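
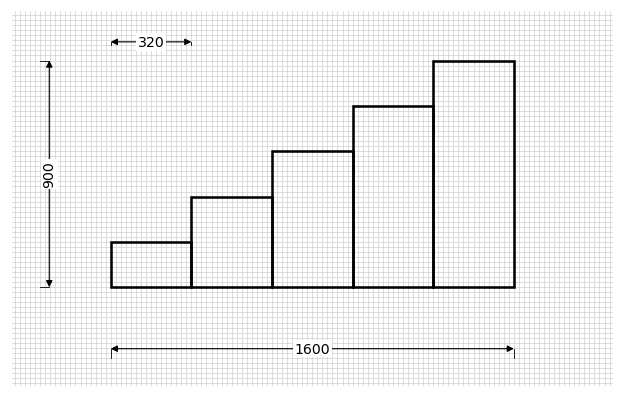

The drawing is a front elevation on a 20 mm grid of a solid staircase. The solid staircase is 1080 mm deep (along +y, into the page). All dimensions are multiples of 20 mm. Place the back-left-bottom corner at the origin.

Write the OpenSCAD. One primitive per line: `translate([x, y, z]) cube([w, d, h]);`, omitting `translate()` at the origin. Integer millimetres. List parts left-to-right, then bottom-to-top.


cube([320, 1080, 180]);
translate([320, 0, 0]) cube([320, 1080, 360]);
translate([640, 0, 0]) cube([320, 1080, 540]);
translate([960, 0, 0]) cube([320, 1080, 720]);
translate([1280, 0, 0]) cube([320, 1080, 900]);


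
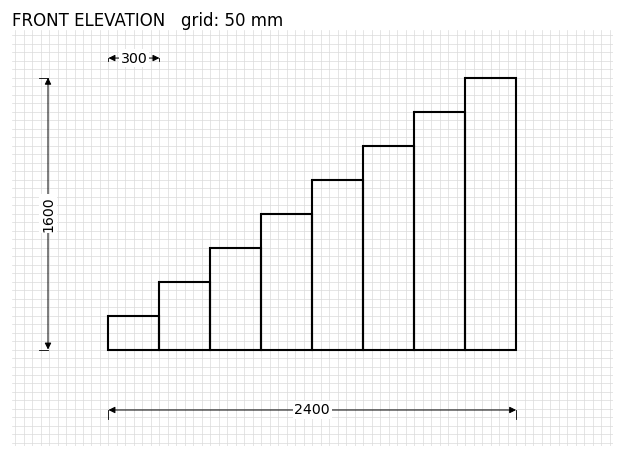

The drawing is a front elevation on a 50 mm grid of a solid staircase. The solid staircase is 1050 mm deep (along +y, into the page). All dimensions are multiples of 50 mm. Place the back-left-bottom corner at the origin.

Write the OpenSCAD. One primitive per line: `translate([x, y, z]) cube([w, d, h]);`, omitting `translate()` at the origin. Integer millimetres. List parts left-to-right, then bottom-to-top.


cube([300, 1050, 200]);
translate([300, 0, 0]) cube([300, 1050, 400]);
translate([600, 0, 0]) cube([300, 1050, 600]);
translate([900, 0, 0]) cube([300, 1050, 800]);
translate([1200, 0, 0]) cube([300, 1050, 1000]);
translate([1500, 0, 0]) cube([300, 1050, 1200]);
translate([1800, 0, 0]) cube([300, 1050, 1400]);
translate([2100, 0, 0]) cube([300, 1050, 1600]);


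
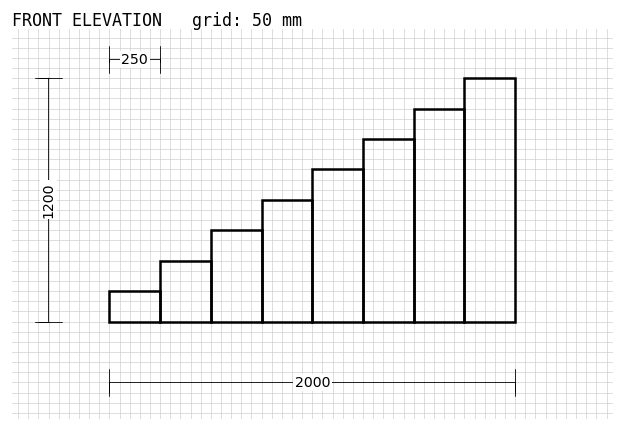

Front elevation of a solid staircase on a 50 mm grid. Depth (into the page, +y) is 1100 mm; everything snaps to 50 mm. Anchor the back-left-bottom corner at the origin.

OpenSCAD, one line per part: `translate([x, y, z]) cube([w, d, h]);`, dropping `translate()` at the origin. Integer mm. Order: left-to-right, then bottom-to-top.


cube([250, 1100, 150]);
translate([250, 0, 0]) cube([250, 1100, 300]);
translate([500, 0, 0]) cube([250, 1100, 450]);
translate([750, 0, 0]) cube([250, 1100, 600]);
translate([1000, 0, 0]) cube([250, 1100, 750]);
translate([1250, 0, 0]) cube([250, 1100, 900]);
translate([1500, 0, 0]) cube([250, 1100, 1050]);
translate([1750, 0, 0]) cube([250, 1100, 1200]);


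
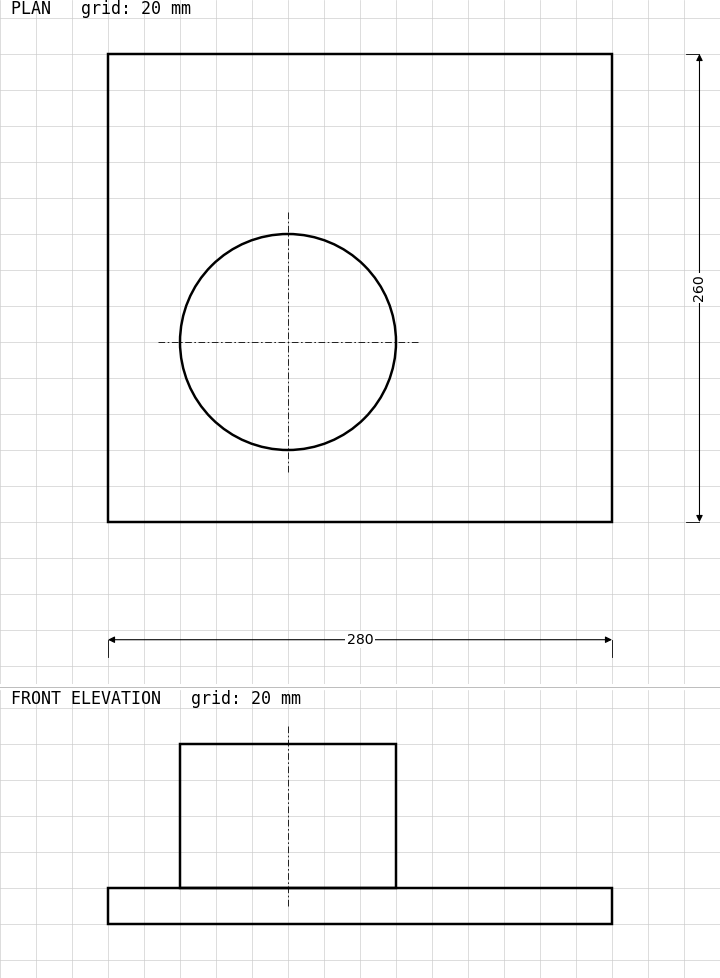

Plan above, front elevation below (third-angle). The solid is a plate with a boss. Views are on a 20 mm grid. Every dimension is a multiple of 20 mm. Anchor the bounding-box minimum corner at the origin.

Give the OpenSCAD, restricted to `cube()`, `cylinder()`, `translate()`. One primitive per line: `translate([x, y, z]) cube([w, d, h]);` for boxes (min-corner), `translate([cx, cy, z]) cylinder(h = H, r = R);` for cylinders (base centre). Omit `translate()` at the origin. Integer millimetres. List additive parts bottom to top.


cube([280, 260, 20]);
translate([100, 100, 20]) cylinder(h = 80, r = 60);


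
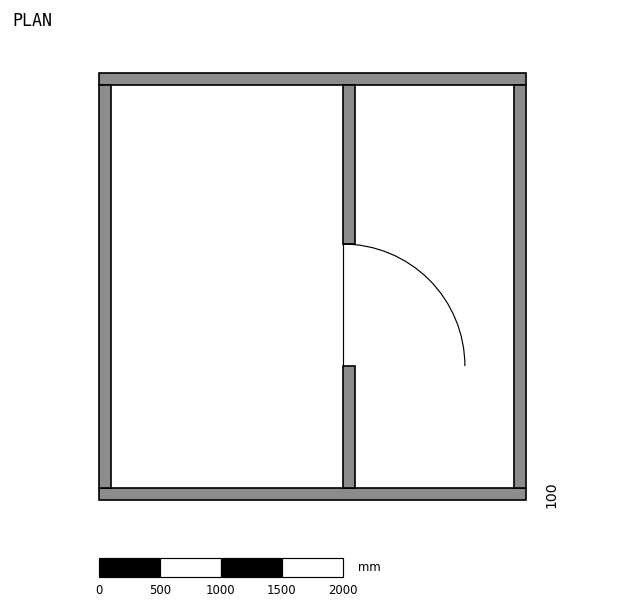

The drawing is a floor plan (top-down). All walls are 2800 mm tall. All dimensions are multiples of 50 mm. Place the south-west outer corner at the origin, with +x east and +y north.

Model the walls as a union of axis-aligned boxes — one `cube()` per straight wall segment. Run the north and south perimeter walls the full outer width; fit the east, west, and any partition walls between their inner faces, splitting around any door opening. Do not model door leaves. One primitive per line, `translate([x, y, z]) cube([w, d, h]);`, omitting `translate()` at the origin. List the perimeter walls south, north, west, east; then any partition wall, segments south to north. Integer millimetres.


cube([3500, 100, 2800]);
translate([0, 3400, 0]) cube([3500, 100, 2800]);
translate([0, 100, 0]) cube([100, 3300, 2800]);
translate([3400, 100, 0]) cube([100, 3300, 2800]);
translate([2000, 100, 0]) cube([100, 1000, 2800]);
translate([2000, 2100, 0]) cube([100, 1300, 2800]);


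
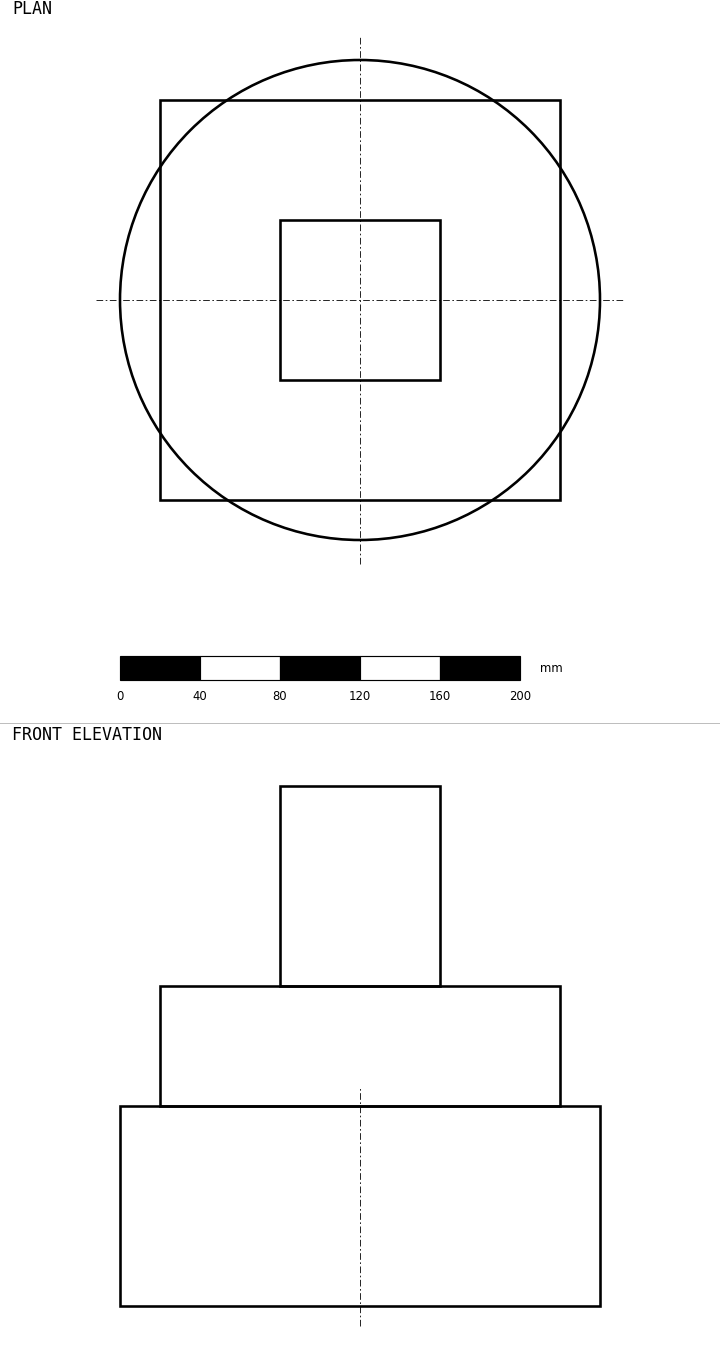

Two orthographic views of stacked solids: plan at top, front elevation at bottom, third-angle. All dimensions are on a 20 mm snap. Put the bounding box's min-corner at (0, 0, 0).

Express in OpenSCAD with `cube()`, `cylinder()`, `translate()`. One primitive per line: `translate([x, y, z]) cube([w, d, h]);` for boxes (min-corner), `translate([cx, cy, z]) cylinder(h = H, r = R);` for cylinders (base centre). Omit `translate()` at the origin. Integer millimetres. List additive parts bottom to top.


translate([120, 120, 0]) cylinder(h = 100, r = 120);
translate([20, 20, 100]) cube([200, 200, 60]);
translate([80, 80, 160]) cube([80, 80, 100]);


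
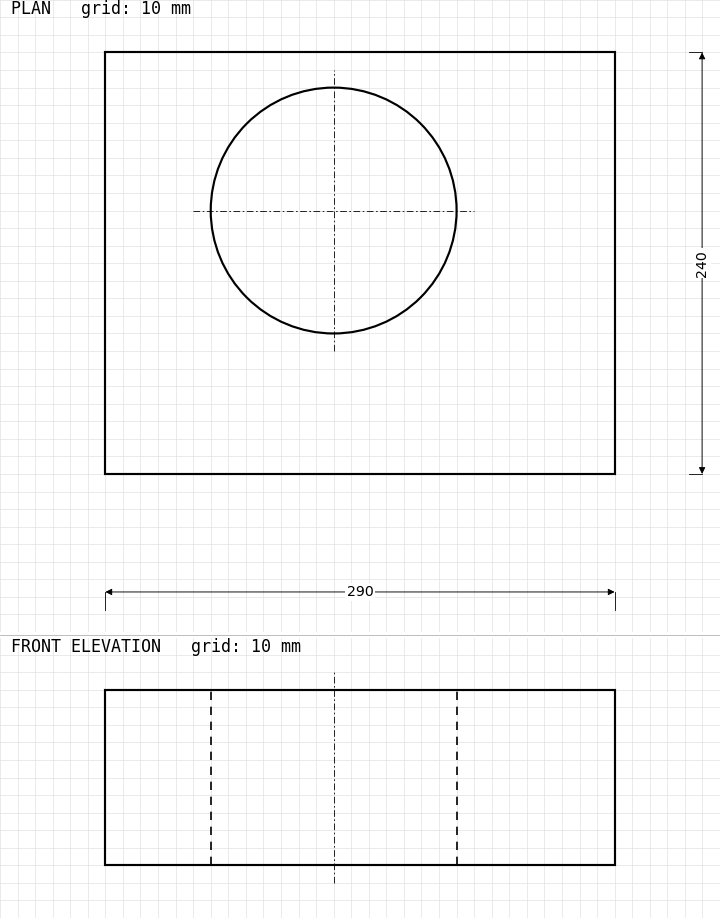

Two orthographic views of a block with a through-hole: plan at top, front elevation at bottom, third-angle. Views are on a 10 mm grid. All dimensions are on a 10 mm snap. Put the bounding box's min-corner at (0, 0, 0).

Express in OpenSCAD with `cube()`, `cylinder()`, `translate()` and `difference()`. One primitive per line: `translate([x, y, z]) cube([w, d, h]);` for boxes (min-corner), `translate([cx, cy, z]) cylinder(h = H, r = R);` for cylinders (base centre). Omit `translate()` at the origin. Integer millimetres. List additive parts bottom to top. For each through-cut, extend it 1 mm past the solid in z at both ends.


difference() {
  cube([290, 240, 100]);
  translate([130, 150, -1]) cylinder(h = 102, r = 70);
}


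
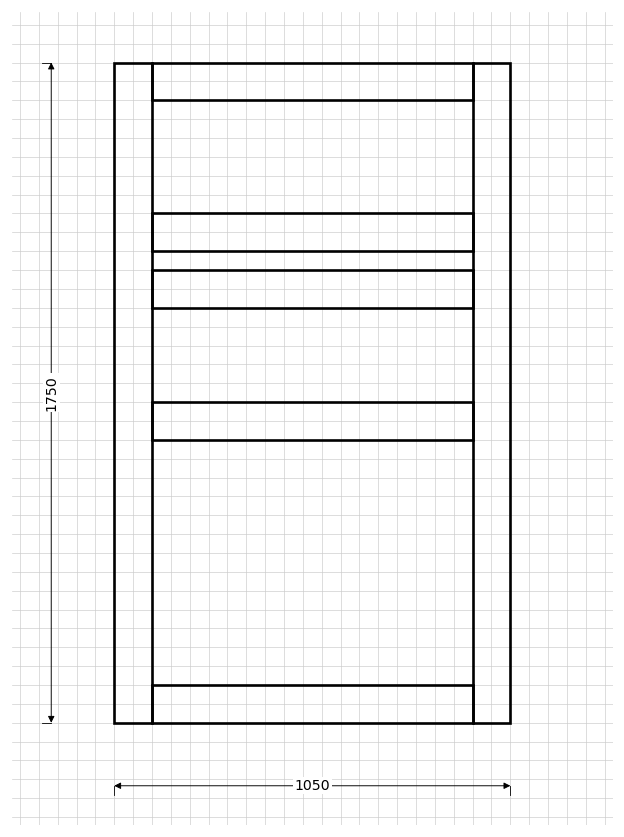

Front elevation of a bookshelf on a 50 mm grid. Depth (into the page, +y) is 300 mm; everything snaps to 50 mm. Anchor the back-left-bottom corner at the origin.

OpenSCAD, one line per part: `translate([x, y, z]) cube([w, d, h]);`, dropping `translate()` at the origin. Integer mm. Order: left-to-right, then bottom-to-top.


cube([100, 300, 1750]);
translate([100, 0, 0]) cube([850, 300, 100]);
translate([100, 0, 750]) cube([850, 300, 100]);
translate([100, 0, 1100]) cube([850, 300, 100]);
translate([100, 0, 1250]) cube([850, 300, 100]);
translate([100, 0, 1650]) cube([850, 300, 100]);
translate([950, 0, 0]) cube([100, 300, 1750]);


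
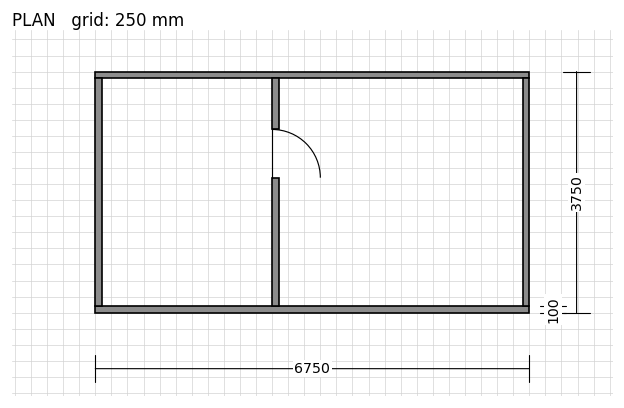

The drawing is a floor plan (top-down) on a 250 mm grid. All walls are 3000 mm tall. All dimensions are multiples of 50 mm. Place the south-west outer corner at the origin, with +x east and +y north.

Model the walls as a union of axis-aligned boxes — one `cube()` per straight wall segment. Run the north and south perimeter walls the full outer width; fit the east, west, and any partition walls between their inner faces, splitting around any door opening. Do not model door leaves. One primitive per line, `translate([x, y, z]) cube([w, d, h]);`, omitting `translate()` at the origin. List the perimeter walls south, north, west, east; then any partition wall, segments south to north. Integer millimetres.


cube([6750, 100, 3000]);
translate([0, 3650, 0]) cube([6750, 100, 3000]);
translate([0, 100, 0]) cube([100, 3550, 3000]);
translate([6650, 100, 0]) cube([100, 3550, 3000]);
translate([2750, 100, 0]) cube([100, 2000, 3000]);
translate([2750, 2850, 0]) cube([100, 800, 3000]);


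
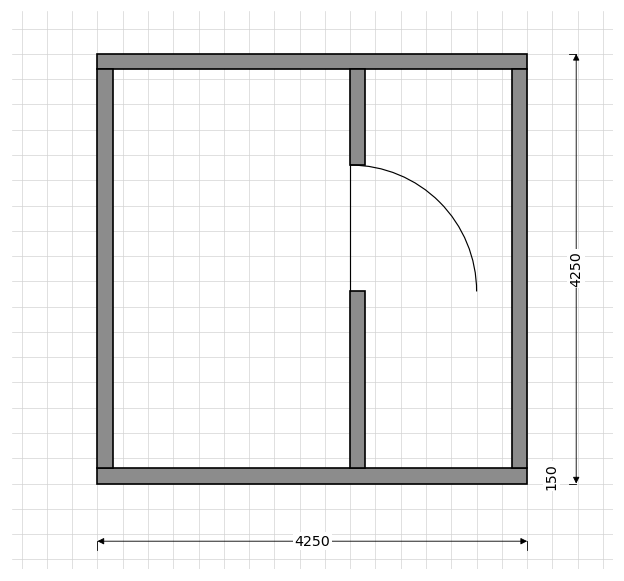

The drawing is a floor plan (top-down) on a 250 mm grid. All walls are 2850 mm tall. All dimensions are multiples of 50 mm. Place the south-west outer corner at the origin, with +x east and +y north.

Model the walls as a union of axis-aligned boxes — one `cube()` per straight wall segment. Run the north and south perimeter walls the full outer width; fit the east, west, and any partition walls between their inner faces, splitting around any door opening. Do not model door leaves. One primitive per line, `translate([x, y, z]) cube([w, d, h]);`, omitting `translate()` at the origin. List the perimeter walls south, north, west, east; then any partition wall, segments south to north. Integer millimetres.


cube([4250, 150, 2850]);
translate([0, 4100, 0]) cube([4250, 150, 2850]);
translate([0, 150, 0]) cube([150, 3950, 2850]);
translate([4100, 150, 0]) cube([150, 3950, 2850]);
translate([2500, 150, 0]) cube([150, 1750, 2850]);
translate([2500, 3150, 0]) cube([150, 950, 2850]);


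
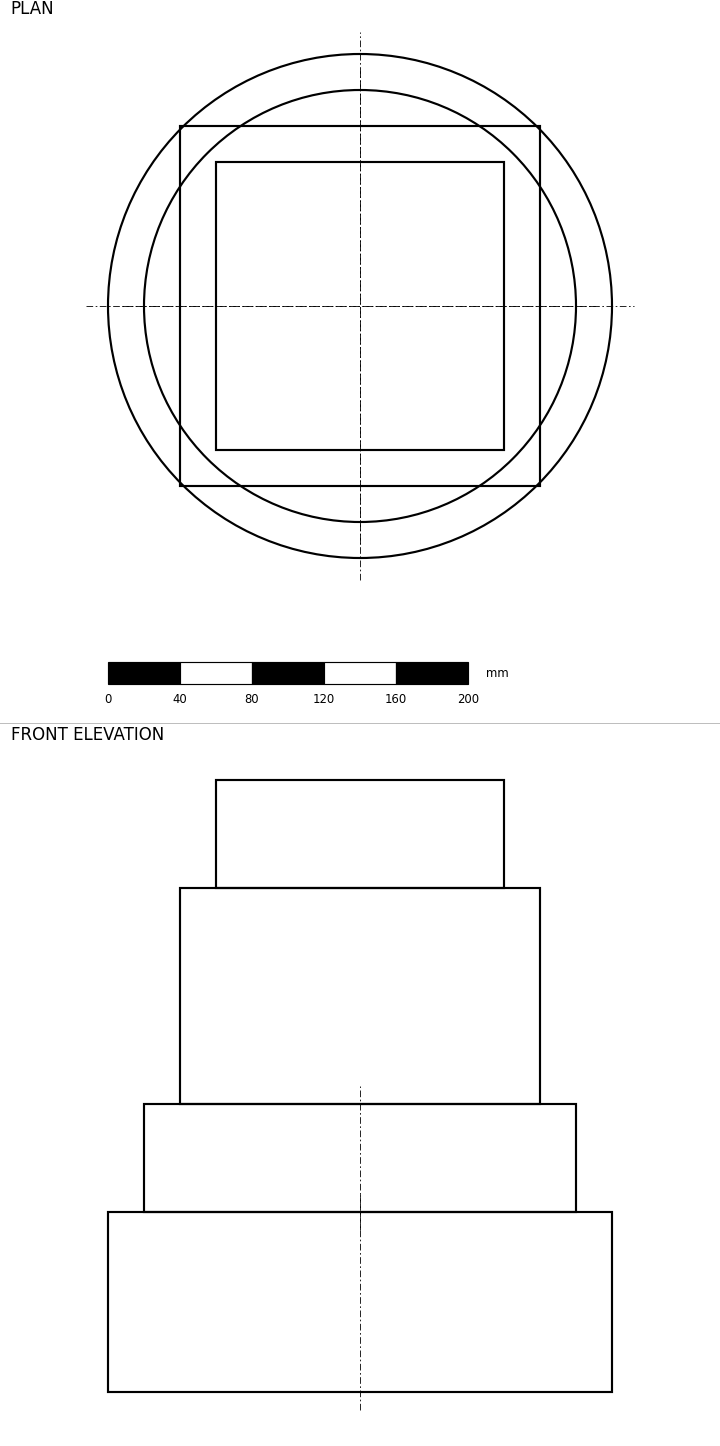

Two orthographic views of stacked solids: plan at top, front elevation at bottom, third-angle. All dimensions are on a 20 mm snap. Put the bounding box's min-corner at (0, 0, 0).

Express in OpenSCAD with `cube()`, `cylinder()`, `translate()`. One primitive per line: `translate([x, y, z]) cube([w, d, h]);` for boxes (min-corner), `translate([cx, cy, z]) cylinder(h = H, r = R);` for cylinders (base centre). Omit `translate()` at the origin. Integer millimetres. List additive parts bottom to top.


translate([140, 140, 0]) cylinder(h = 100, r = 140);
translate([140, 140, 100]) cylinder(h = 60, r = 120);
translate([40, 40, 160]) cube([200, 200, 120]);
translate([60, 60, 280]) cube([160, 160, 60]);


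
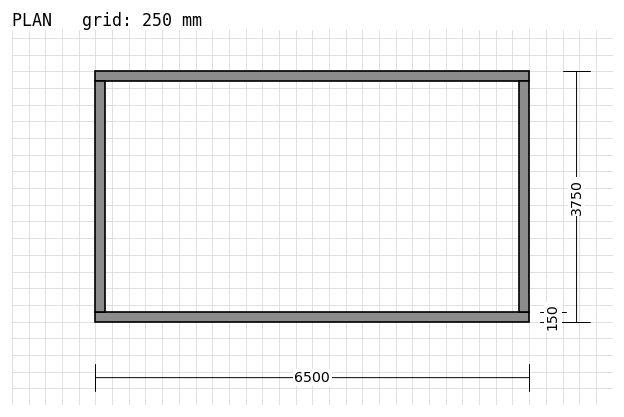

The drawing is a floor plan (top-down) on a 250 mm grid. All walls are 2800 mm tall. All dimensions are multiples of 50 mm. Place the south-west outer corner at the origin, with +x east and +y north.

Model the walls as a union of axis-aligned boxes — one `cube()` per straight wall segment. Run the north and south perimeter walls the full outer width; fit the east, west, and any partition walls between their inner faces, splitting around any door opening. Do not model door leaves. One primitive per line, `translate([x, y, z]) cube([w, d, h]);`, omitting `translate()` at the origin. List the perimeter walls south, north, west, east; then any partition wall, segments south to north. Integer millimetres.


cube([6500, 150, 2800]);
translate([0, 3600, 0]) cube([6500, 150, 2800]);
translate([0, 150, 0]) cube([150, 3450, 2800]);
translate([6350, 150, 0]) cube([150, 3450, 2800]);


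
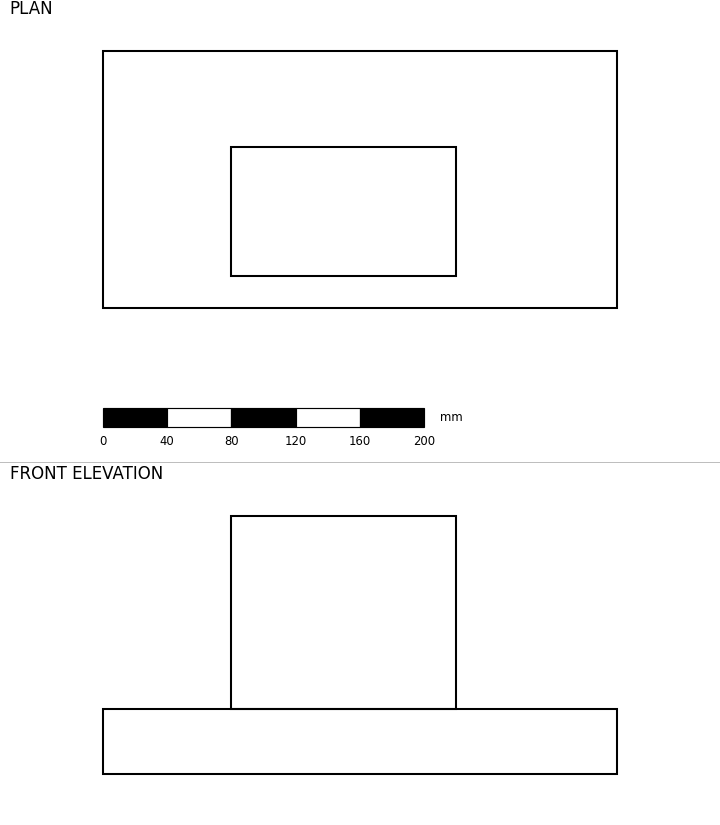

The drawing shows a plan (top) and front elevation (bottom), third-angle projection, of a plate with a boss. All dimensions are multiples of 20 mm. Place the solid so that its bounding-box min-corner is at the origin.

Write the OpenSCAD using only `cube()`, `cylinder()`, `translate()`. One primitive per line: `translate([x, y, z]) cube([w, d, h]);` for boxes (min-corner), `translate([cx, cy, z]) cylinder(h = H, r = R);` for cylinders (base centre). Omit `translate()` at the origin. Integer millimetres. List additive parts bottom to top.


cube([320, 160, 40]);
translate([80, 20, 40]) cube([140, 80, 120]);


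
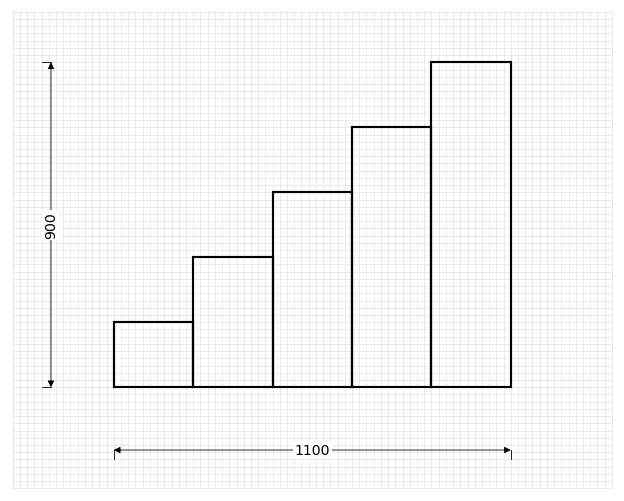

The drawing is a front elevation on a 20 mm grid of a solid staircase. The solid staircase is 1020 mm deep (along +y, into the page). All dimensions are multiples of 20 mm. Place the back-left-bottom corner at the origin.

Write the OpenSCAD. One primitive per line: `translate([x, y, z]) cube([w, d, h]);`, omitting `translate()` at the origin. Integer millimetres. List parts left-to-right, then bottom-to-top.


cube([220, 1020, 180]);
translate([220, 0, 0]) cube([220, 1020, 360]);
translate([440, 0, 0]) cube([220, 1020, 540]);
translate([660, 0, 0]) cube([220, 1020, 720]);
translate([880, 0, 0]) cube([220, 1020, 900]);


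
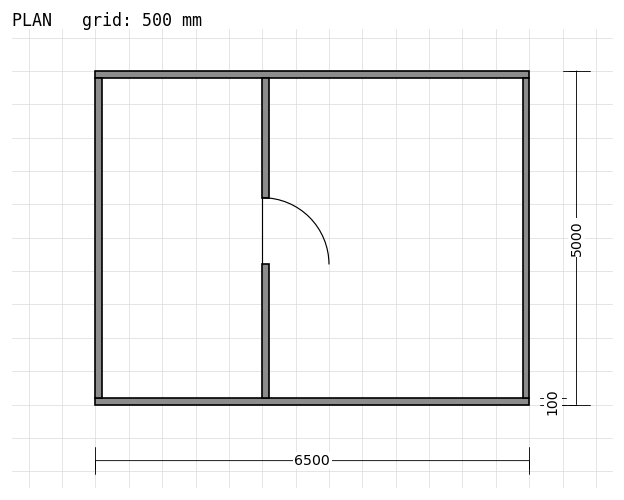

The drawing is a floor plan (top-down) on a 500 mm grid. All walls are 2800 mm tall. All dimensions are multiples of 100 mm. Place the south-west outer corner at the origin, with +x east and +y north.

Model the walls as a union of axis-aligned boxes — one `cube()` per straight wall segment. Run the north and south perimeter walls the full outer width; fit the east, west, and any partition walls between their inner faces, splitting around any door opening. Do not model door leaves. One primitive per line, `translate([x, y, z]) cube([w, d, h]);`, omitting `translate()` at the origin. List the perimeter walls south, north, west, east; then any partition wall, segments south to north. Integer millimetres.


cube([6500, 100, 2800]);
translate([0, 4900, 0]) cube([6500, 100, 2800]);
translate([0, 100, 0]) cube([100, 4800, 2800]);
translate([6400, 100, 0]) cube([100, 4800, 2800]);
translate([2500, 100, 0]) cube([100, 2000, 2800]);
translate([2500, 3100, 0]) cube([100, 1800, 2800]);


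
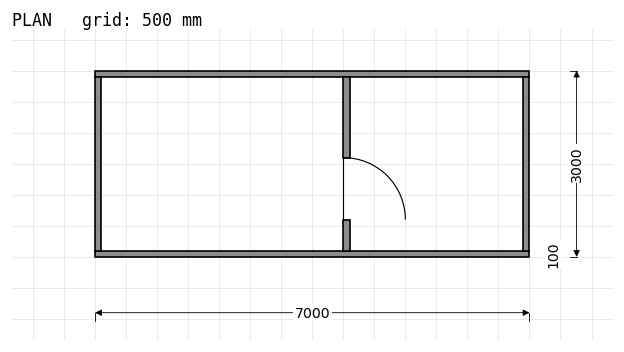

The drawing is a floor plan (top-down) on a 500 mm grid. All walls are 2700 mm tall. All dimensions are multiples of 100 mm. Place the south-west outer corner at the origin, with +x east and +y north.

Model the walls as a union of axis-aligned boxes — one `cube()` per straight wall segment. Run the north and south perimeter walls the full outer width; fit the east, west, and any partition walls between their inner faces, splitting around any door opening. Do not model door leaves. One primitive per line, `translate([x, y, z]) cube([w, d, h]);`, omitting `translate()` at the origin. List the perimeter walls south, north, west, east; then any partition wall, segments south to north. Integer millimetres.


cube([7000, 100, 2700]);
translate([0, 2900, 0]) cube([7000, 100, 2700]);
translate([0, 100, 0]) cube([100, 2800, 2700]);
translate([6900, 100, 0]) cube([100, 2800, 2700]);
translate([4000, 100, 0]) cube([100, 500, 2700]);
translate([4000, 1600, 0]) cube([100, 1300, 2700]);


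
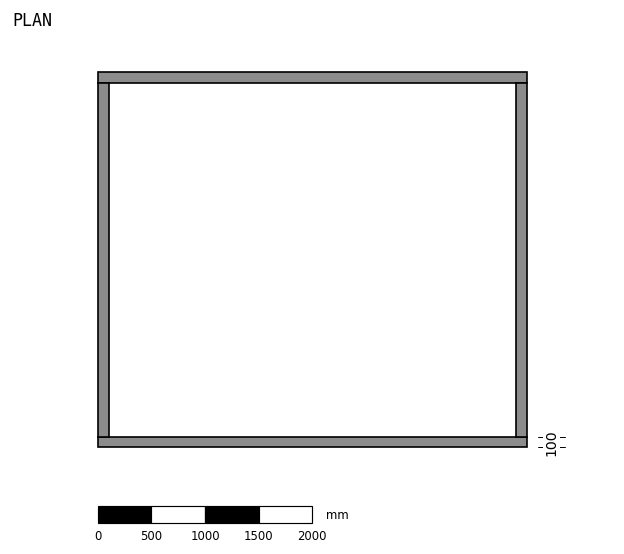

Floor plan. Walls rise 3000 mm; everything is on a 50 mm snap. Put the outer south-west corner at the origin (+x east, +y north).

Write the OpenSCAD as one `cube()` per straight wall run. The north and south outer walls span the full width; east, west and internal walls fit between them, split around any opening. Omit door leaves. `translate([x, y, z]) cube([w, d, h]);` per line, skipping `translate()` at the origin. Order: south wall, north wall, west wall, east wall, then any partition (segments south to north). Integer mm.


cube([4000, 100, 3000]);
translate([0, 3400, 0]) cube([4000, 100, 3000]);
translate([0, 100, 0]) cube([100, 3300, 3000]);
translate([3900, 100, 0]) cube([100, 3300, 3000]);


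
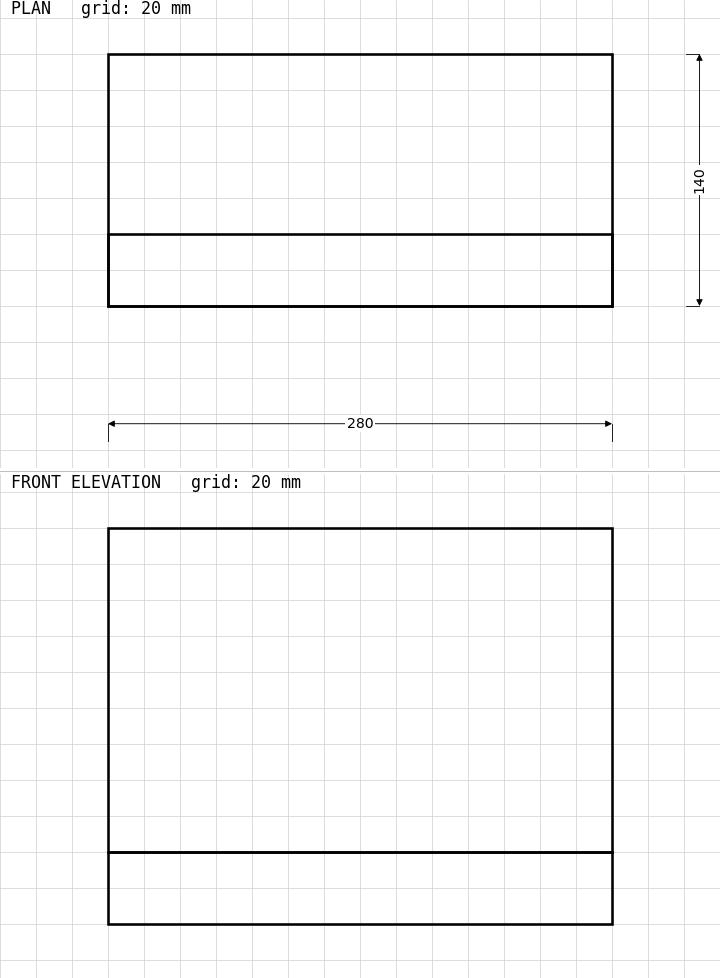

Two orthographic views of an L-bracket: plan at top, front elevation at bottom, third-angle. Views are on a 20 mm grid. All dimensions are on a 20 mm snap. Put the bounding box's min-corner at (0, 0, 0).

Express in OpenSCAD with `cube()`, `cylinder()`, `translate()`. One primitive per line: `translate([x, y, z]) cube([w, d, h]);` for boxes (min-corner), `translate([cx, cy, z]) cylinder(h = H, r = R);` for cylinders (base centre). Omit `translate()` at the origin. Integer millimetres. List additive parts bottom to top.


cube([280, 140, 40]);
translate([0, 0, 40]) cube([280, 40, 180]);


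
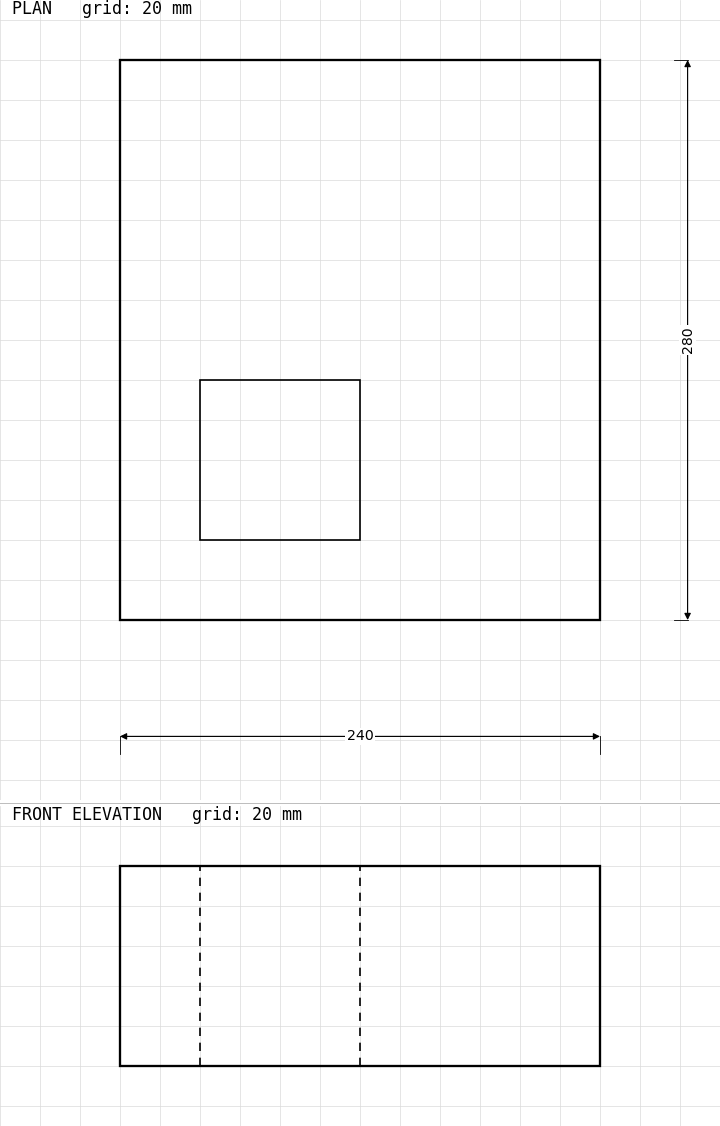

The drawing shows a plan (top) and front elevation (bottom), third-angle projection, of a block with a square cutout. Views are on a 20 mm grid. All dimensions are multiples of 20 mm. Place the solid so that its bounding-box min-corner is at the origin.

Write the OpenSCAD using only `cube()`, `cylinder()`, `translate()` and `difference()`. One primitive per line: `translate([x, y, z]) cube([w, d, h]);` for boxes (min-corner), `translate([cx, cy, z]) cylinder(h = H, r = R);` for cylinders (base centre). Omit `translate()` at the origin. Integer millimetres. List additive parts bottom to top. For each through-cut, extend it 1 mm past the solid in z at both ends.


difference() {
  cube([240, 280, 100]);
  translate([40, 40, -1]) cube([80, 80, 102]);
}


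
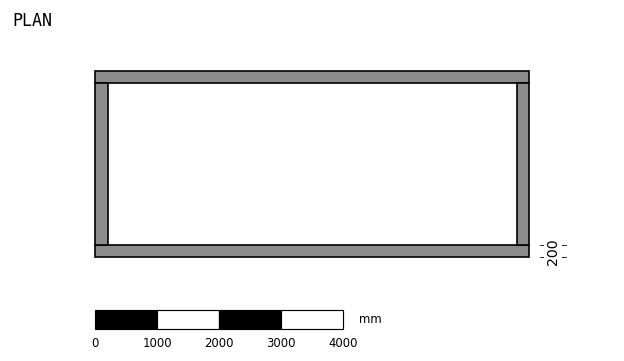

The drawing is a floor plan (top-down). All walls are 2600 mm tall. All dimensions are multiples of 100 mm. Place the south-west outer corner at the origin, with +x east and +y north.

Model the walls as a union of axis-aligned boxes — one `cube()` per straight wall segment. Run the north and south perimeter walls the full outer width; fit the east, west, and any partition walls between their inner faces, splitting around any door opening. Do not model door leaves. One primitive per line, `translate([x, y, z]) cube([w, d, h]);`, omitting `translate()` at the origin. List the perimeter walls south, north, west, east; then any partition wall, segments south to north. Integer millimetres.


cube([7000, 200, 2600]);
translate([0, 2800, 0]) cube([7000, 200, 2600]);
translate([0, 200, 0]) cube([200, 2600, 2600]);
translate([6800, 200, 0]) cube([200, 2600, 2600]);


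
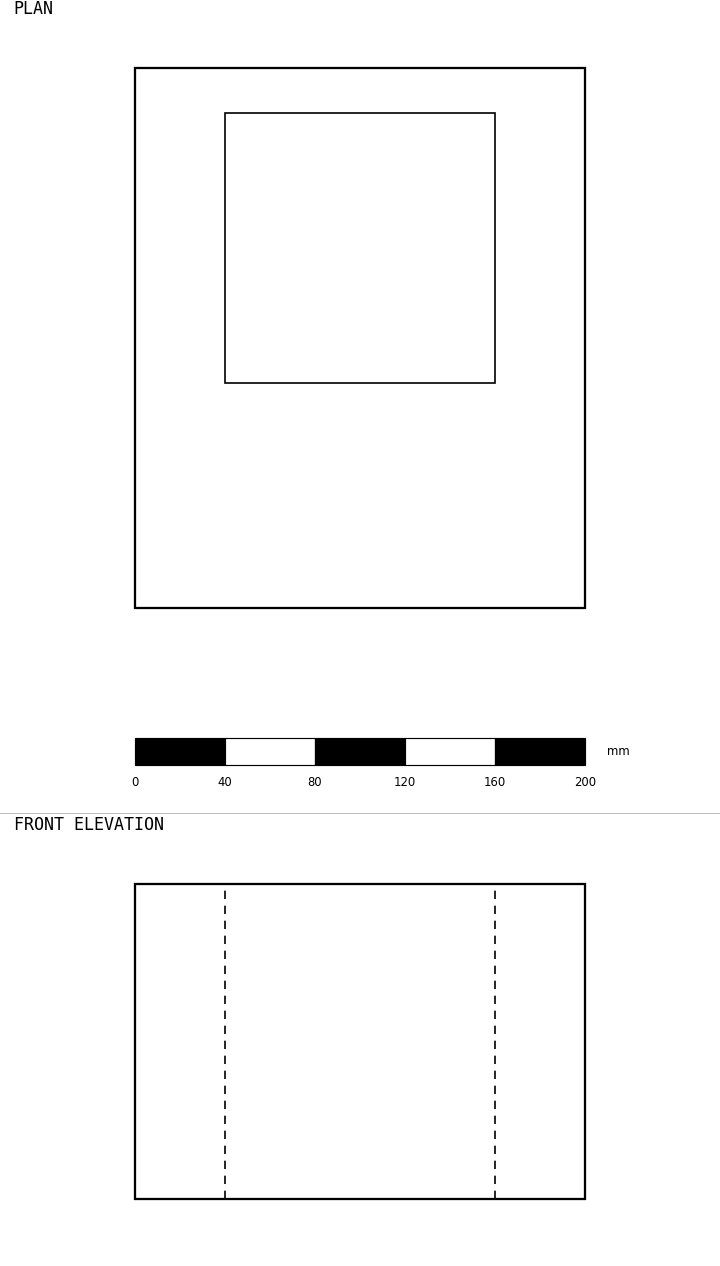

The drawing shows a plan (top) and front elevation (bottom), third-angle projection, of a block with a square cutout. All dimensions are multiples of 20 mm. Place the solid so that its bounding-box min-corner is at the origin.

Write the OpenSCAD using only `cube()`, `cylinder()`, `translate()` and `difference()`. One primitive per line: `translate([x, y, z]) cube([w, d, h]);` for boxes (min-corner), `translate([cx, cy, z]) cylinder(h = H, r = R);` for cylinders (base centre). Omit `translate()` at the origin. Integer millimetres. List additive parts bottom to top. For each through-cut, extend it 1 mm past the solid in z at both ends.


difference() {
  cube([200, 240, 140]);
  translate([40, 100, -1]) cube([120, 120, 142]);
}


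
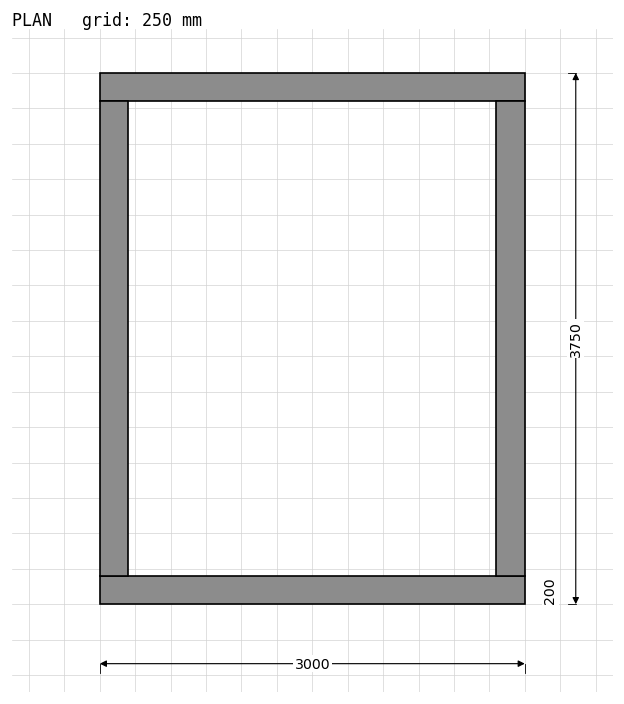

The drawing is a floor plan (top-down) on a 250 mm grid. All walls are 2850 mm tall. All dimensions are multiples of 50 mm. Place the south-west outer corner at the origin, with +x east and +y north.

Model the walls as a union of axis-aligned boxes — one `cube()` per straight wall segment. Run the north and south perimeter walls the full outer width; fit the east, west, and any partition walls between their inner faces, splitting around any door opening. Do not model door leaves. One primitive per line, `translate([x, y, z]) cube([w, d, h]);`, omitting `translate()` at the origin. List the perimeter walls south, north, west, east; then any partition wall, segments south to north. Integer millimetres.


cube([3000, 200, 2850]);
translate([0, 3550, 0]) cube([3000, 200, 2850]);
translate([0, 200, 0]) cube([200, 3350, 2850]);
translate([2800, 200, 0]) cube([200, 3350, 2850]);


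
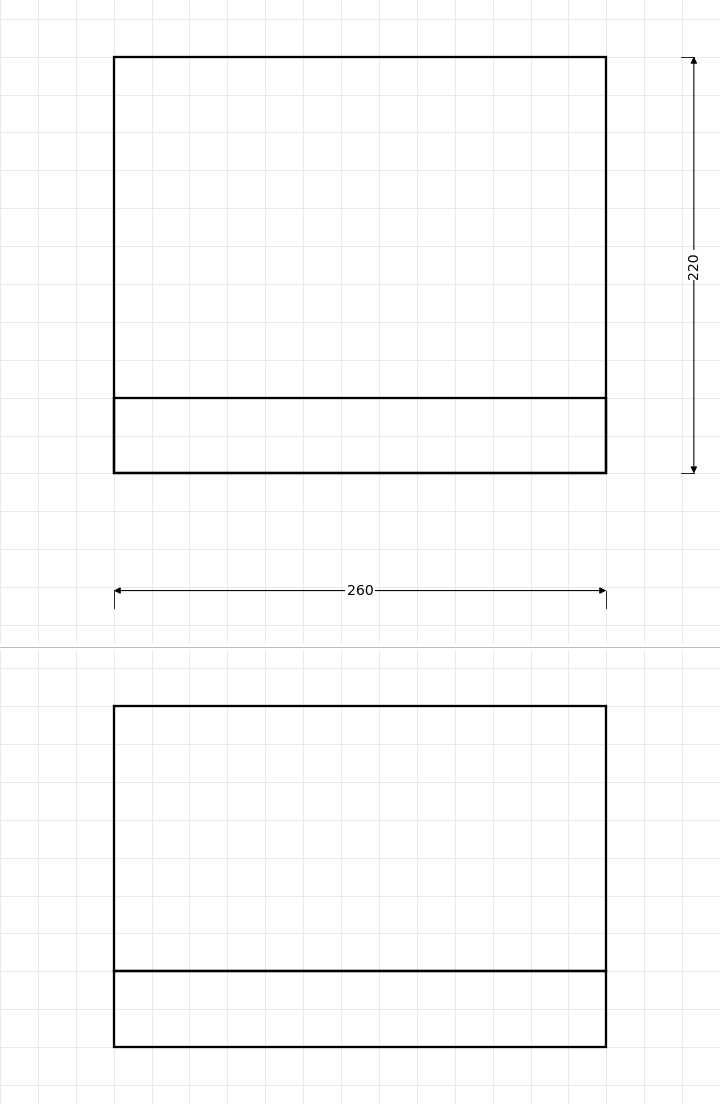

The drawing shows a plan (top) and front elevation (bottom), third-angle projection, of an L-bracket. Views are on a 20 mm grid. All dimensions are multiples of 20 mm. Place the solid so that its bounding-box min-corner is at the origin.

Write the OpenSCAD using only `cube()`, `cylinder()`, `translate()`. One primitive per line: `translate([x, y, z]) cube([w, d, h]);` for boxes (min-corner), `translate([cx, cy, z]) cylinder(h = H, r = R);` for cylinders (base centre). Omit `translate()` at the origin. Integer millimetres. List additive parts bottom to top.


cube([260, 220, 40]);
translate([0, 0, 40]) cube([260, 40, 140]);


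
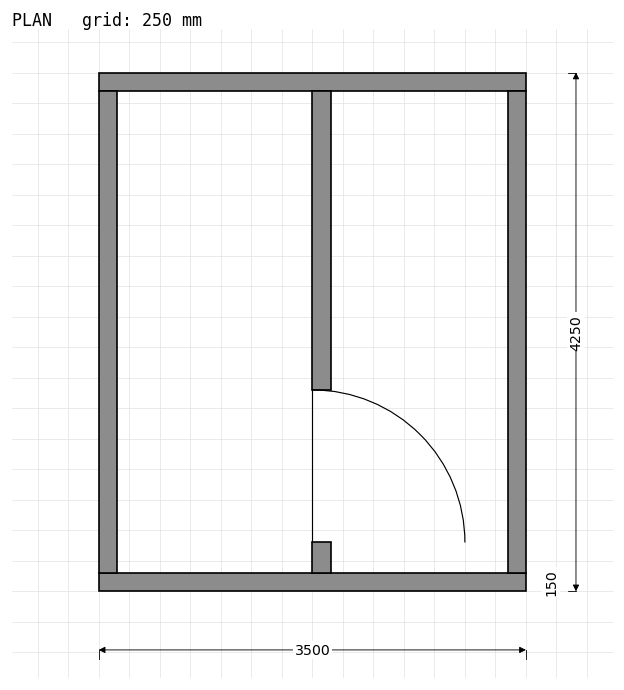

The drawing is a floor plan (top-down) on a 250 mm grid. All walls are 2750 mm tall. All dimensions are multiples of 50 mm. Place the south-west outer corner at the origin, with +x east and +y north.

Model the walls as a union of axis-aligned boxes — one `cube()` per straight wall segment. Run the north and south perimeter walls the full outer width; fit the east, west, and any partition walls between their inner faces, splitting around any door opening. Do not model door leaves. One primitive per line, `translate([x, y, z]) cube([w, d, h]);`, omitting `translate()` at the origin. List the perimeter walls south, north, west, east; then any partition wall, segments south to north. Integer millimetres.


cube([3500, 150, 2750]);
translate([0, 4100, 0]) cube([3500, 150, 2750]);
translate([0, 150, 0]) cube([150, 3950, 2750]);
translate([3350, 150, 0]) cube([150, 3950, 2750]);
translate([1750, 150, 0]) cube([150, 250, 2750]);
translate([1750, 1650, 0]) cube([150, 2450, 2750]);


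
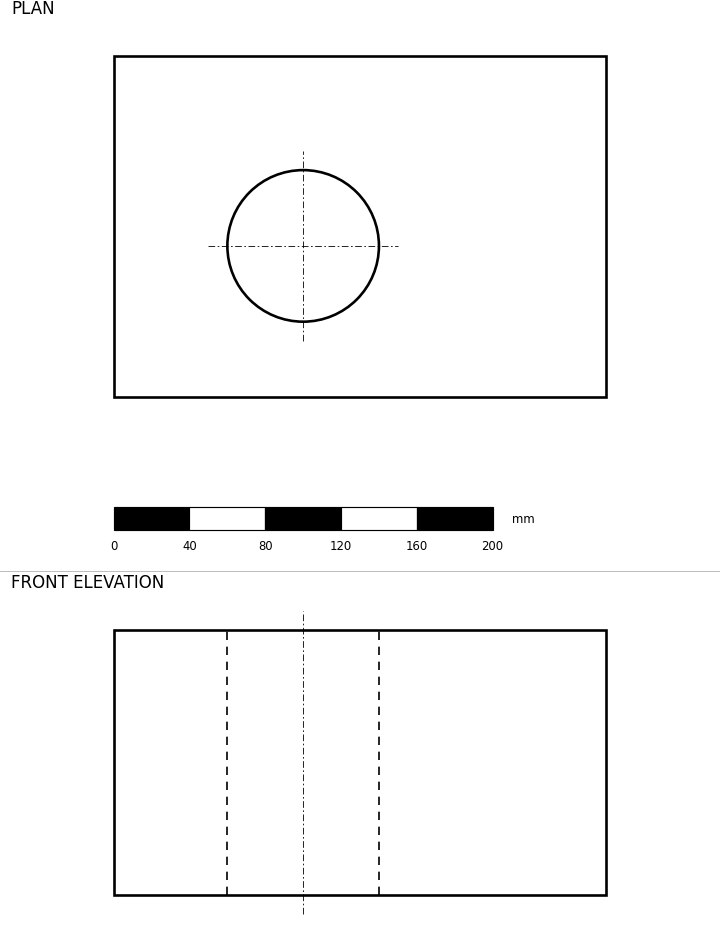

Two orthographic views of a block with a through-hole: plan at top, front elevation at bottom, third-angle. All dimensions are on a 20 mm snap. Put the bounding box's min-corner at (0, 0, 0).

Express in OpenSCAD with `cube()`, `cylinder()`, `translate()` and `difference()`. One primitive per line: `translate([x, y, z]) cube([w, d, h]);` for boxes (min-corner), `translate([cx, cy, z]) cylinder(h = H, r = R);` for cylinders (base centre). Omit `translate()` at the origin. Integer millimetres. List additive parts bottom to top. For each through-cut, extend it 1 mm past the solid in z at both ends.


difference() {
  cube([260, 180, 140]);
  translate([100, 80, -1]) cylinder(h = 142, r = 40);
}


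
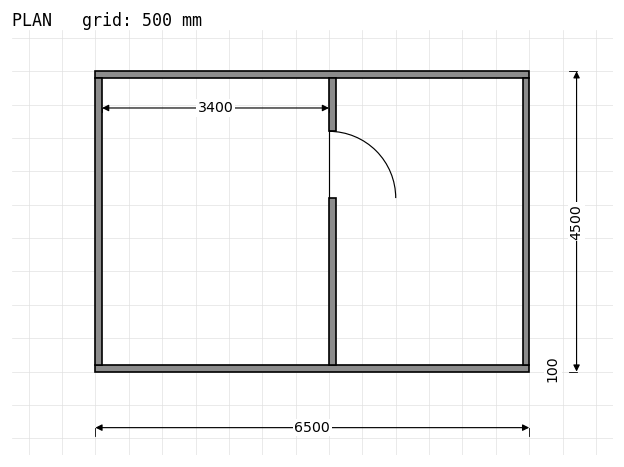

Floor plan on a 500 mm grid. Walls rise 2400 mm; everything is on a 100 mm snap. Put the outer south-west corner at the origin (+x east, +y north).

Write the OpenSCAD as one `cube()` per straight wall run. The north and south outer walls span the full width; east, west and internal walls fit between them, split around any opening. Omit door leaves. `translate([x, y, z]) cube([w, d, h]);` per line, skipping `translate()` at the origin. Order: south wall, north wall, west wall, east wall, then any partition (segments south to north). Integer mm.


cube([6500, 100, 2400]);
translate([0, 4400, 0]) cube([6500, 100, 2400]);
translate([0, 100, 0]) cube([100, 4300, 2400]);
translate([6400, 100, 0]) cube([100, 4300, 2400]);
translate([3500, 100, 0]) cube([100, 2500, 2400]);
translate([3500, 3600, 0]) cube([100, 800, 2400]);


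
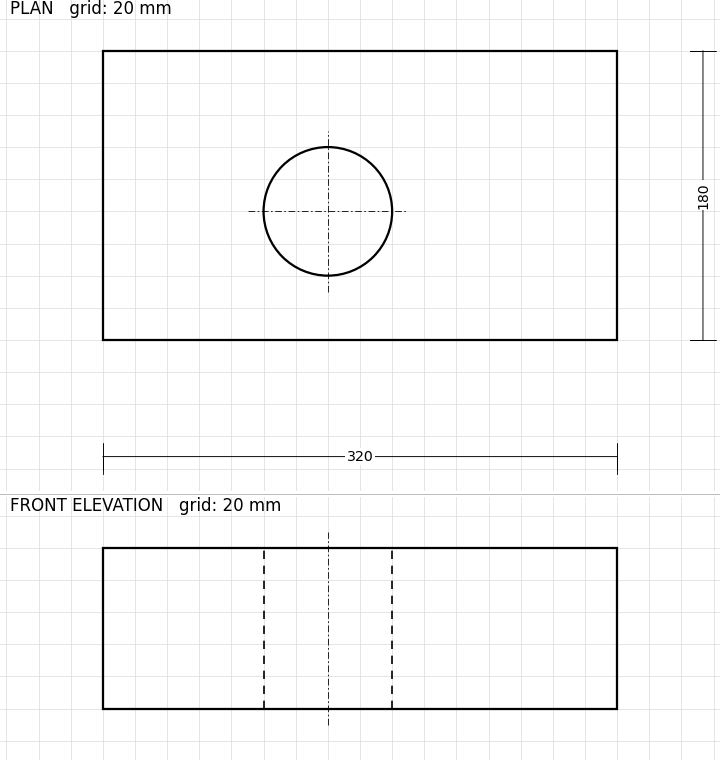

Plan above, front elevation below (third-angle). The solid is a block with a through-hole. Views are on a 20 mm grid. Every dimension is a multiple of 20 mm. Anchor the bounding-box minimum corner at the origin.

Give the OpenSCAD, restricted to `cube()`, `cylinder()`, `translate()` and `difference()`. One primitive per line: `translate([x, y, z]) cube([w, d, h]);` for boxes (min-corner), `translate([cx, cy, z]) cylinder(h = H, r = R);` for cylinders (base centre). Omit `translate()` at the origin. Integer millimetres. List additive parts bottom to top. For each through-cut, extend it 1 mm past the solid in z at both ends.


difference() {
  cube([320, 180, 100]);
  translate([140, 80, -1]) cylinder(h = 102, r = 40);
}


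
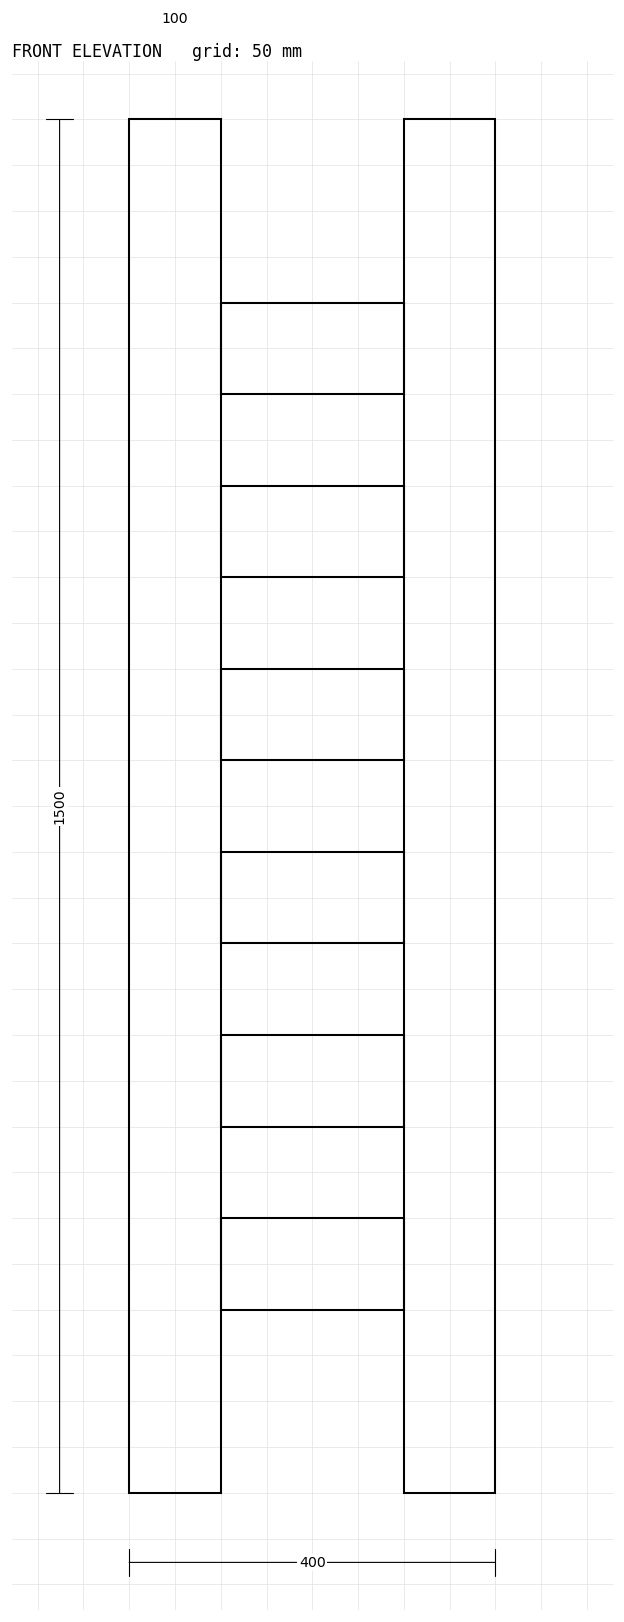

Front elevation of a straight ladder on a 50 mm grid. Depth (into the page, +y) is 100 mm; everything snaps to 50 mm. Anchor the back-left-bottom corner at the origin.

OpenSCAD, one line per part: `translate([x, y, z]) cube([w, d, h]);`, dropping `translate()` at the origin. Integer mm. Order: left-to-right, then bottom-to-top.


cube([100, 100, 1500]);
translate([100, 0, 200]) cube([200, 100, 100]);
translate([100, 0, 400]) cube([200, 100, 100]);
translate([100, 0, 600]) cube([200, 100, 100]);
translate([100, 0, 800]) cube([200, 100, 100]);
translate([100, 0, 1000]) cube([200, 100, 100]);
translate([100, 0, 1200]) cube([200, 100, 100]);
translate([300, 0, 0]) cube([100, 100, 1500]);


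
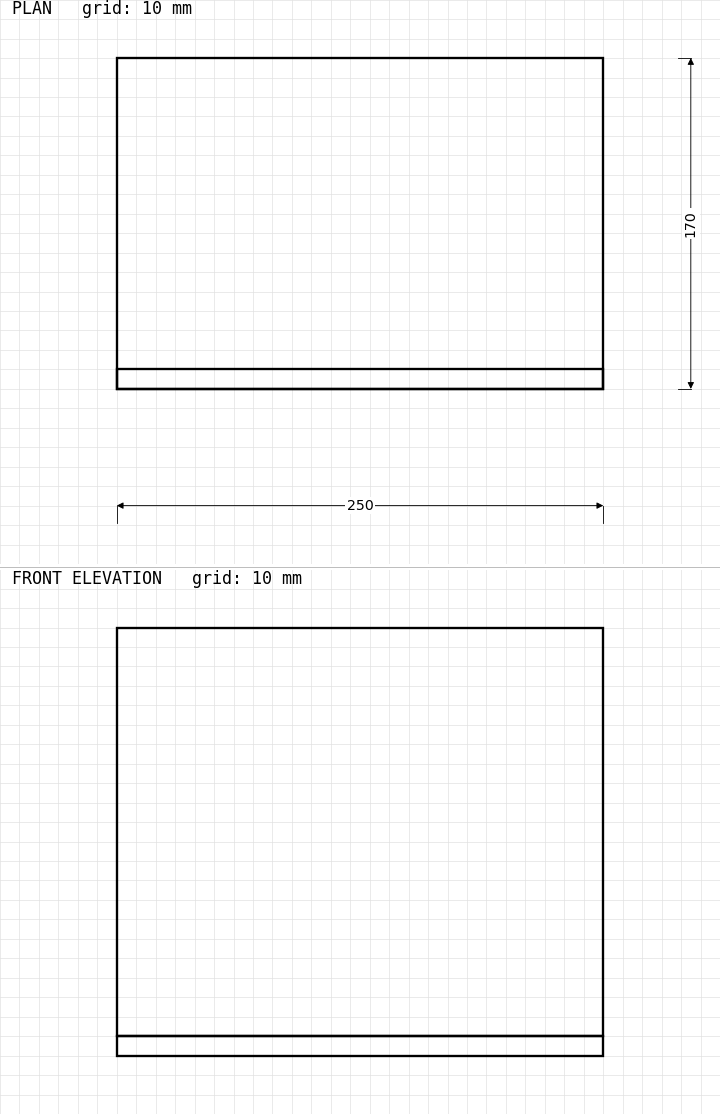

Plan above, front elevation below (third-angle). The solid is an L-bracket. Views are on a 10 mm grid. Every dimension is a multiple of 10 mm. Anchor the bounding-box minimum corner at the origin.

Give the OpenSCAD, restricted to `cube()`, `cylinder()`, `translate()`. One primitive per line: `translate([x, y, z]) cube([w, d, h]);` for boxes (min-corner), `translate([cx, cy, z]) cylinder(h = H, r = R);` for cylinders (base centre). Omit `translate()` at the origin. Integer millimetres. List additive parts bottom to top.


cube([250, 170, 10]);
translate([0, 0, 10]) cube([250, 10, 210]);


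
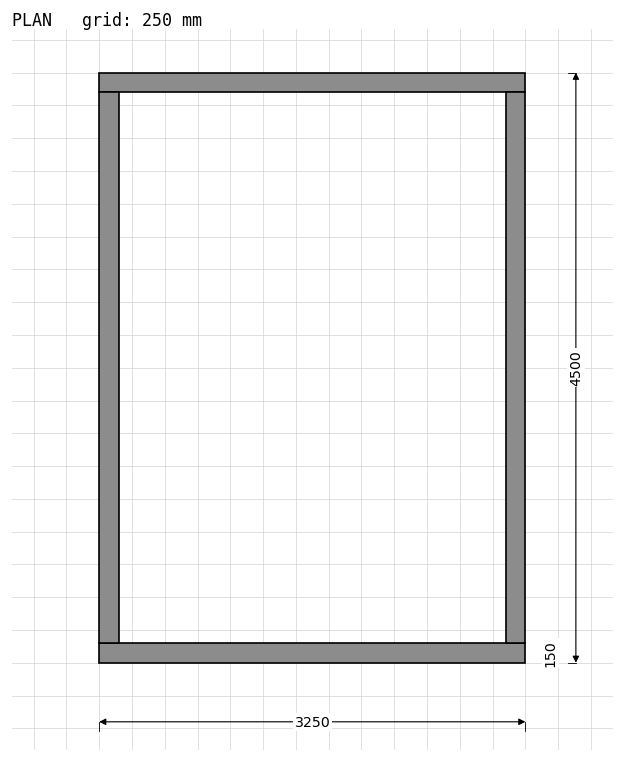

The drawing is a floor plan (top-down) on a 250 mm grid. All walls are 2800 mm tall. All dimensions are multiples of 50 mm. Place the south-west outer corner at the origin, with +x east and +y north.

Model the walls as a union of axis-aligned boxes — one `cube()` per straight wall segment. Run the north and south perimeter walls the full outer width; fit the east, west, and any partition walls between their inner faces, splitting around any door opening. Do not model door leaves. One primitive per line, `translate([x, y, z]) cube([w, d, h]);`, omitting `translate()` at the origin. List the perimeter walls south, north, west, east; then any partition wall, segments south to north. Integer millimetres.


cube([3250, 150, 2800]);
translate([0, 4350, 0]) cube([3250, 150, 2800]);
translate([0, 150, 0]) cube([150, 4200, 2800]);
translate([3100, 150, 0]) cube([150, 4200, 2800]);


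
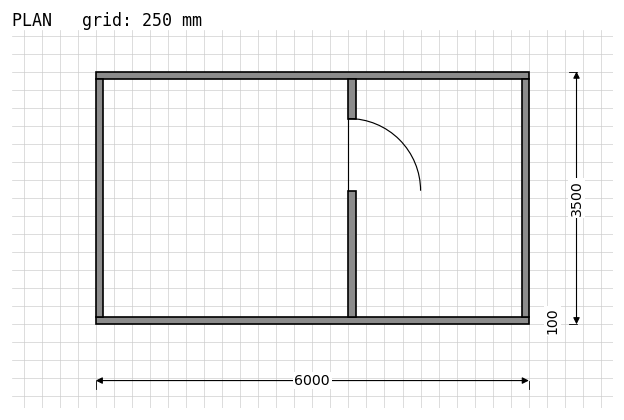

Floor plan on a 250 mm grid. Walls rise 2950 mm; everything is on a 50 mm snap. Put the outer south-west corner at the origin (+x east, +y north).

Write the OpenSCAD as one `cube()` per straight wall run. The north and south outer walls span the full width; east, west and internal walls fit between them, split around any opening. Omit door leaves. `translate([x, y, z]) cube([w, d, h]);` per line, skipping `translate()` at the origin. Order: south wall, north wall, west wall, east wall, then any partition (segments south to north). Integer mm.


cube([6000, 100, 2950]);
translate([0, 3400, 0]) cube([6000, 100, 2950]);
translate([0, 100, 0]) cube([100, 3300, 2950]);
translate([5900, 100, 0]) cube([100, 3300, 2950]);
translate([3500, 100, 0]) cube([100, 1750, 2950]);
translate([3500, 2850, 0]) cube([100, 550, 2950]);


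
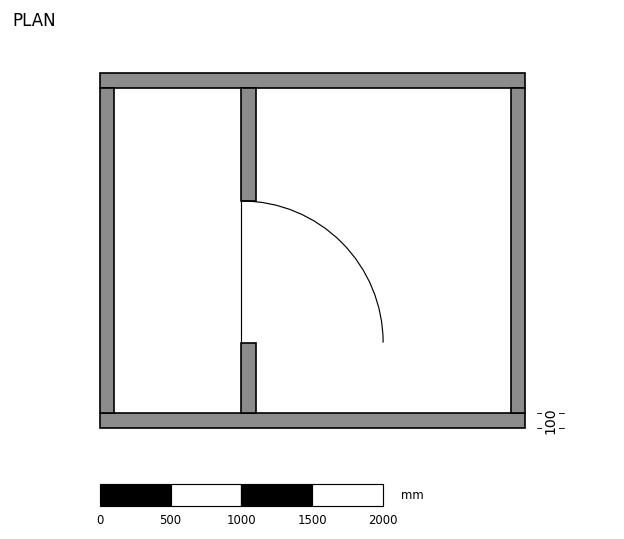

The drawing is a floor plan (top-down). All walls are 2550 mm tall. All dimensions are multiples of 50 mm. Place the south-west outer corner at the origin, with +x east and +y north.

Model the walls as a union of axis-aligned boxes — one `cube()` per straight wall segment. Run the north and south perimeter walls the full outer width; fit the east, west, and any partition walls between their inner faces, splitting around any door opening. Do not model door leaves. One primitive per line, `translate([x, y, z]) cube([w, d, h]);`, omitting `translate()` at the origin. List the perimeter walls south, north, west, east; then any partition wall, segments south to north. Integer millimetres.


cube([3000, 100, 2550]);
translate([0, 2400, 0]) cube([3000, 100, 2550]);
translate([0, 100, 0]) cube([100, 2300, 2550]);
translate([2900, 100, 0]) cube([100, 2300, 2550]);
translate([1000, 100, 0]) cube([100, 500, 2550]);
translate([1000, 1600, 0]) cube([100, 800, 2550]);


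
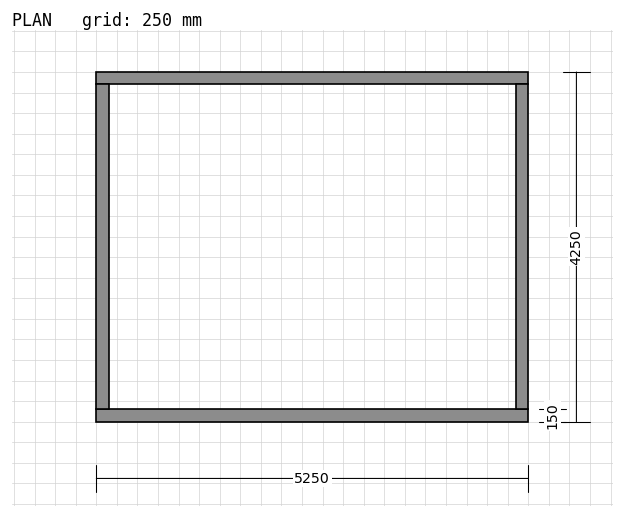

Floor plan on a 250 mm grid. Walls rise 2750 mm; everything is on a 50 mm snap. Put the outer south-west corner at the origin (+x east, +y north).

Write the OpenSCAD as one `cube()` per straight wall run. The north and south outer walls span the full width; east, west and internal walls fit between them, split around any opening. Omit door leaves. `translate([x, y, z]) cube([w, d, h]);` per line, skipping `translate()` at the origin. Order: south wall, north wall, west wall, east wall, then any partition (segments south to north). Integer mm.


cube([5250, 150, 2750]);
translate([0, 4100, 0]) cube([5250, 150, 2750]);
translate([0, 150, 0]) cube([150, 3950, 2750]);
translate([5100, 150, 0]) cube([150, 3950, 2750]);


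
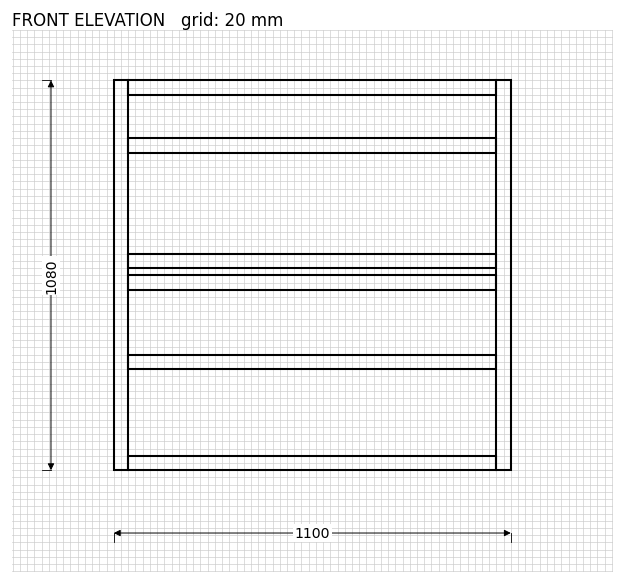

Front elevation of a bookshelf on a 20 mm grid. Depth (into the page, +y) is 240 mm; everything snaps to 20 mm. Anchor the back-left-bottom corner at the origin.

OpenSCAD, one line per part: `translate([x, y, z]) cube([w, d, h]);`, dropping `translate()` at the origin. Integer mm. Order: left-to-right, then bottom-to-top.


cube([40, 240, 1080]);
translate([40, 0, 0]) cube([1020, 240, 40]);
translate([40, 0, 280]) cube([1020, 240, 40]);
translate([40, 0, 500]) cube([1020, 240, 40]);
translate([40, 0, 560]) cube([1020, 240, 40]);
translate([40, 0, 880]) cube([1020, 240, 40]);
translate([40, 0, 1040]) cube([1020, 240, 40]);
translate([1060, 0, 0]) cube([40, 240, 1080]);


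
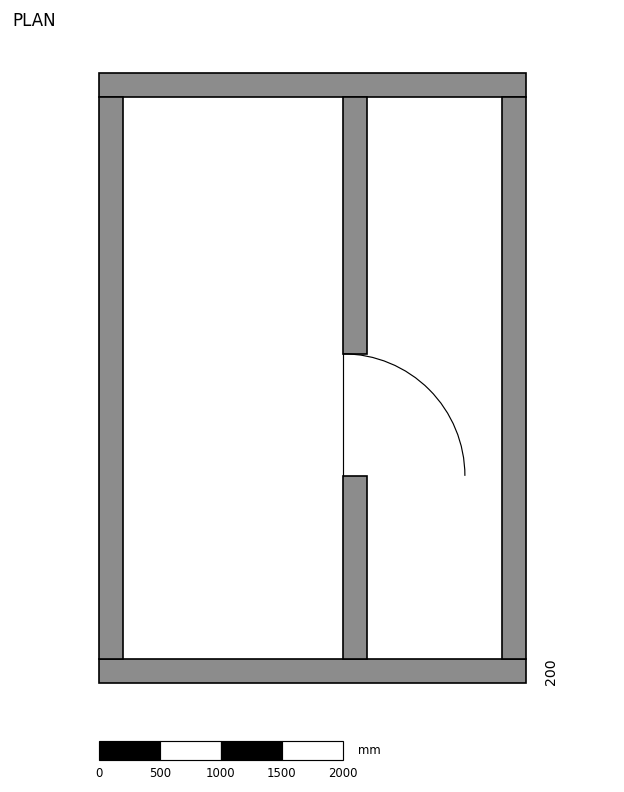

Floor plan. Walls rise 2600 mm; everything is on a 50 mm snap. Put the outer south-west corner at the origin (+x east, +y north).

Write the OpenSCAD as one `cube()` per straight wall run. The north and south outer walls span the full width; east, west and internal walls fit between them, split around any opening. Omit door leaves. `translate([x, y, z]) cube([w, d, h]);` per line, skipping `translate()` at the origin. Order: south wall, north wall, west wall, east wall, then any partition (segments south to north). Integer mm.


cube([3500, 200, 2600]);
translate([0, 4800, 0]) cube([3500, 200, 2600]);
translate([0, 200, 0]) cube([200, 4600, 2600]);
translate([3300, 200, 0]) cube([200, 4600, 2600]);
translate([2000, 200, 0]) cube([200, 1500, 2600]);
translate([2000, 2700, 0]) cube([200, 2100, 2600]);


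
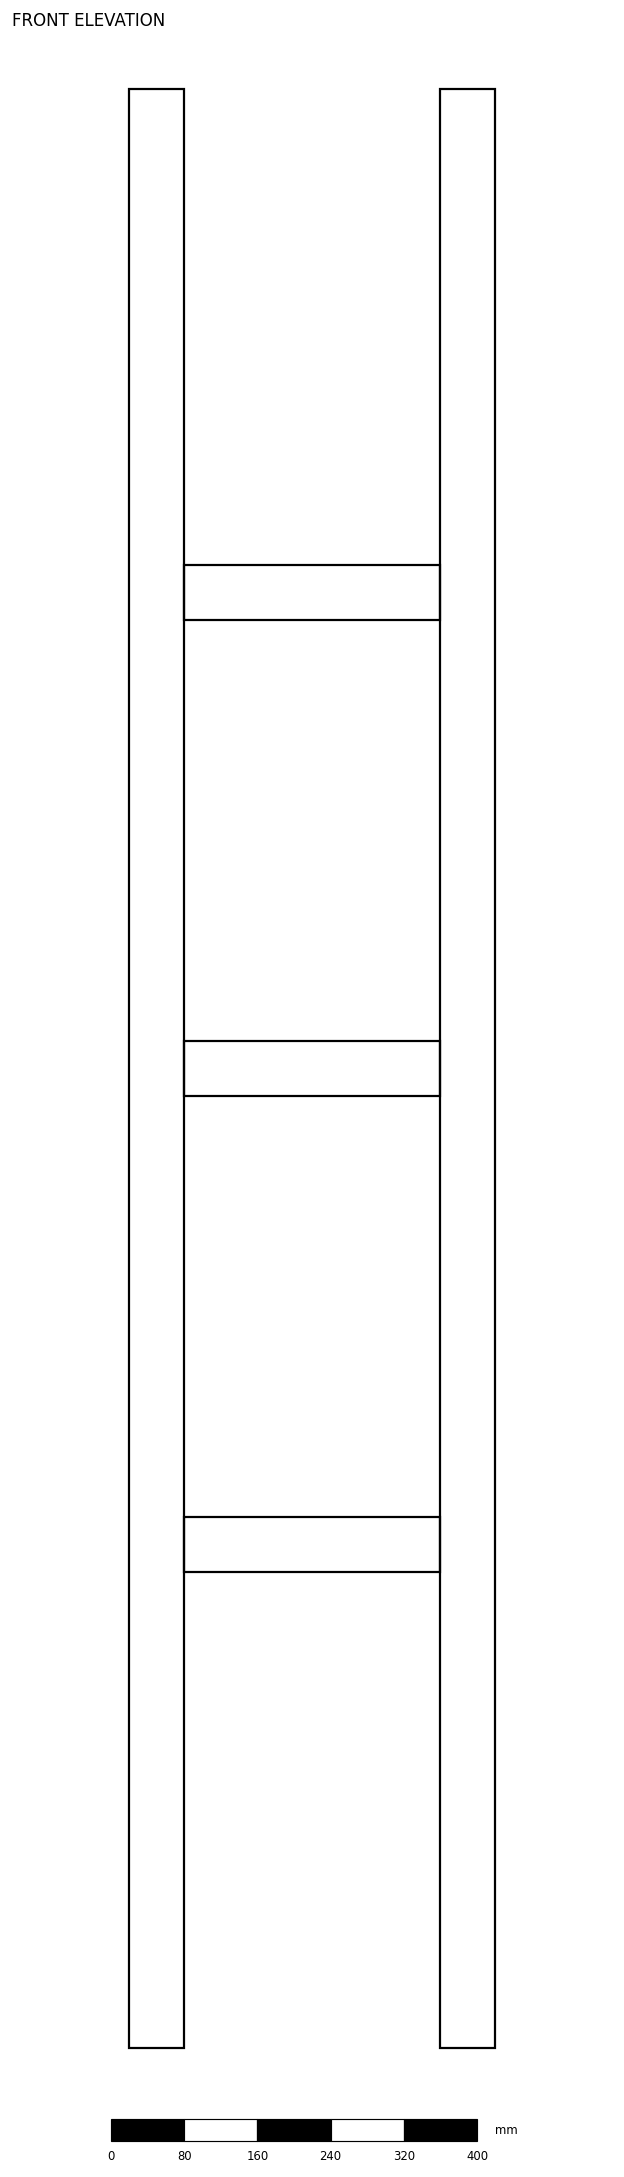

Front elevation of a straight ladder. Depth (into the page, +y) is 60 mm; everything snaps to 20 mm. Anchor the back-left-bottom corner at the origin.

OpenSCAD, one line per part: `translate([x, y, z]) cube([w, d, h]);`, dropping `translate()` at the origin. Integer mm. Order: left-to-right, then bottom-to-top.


cube([60, 60, 2140]);
translate([60, 0, 520]) cube([280, 60, 60]);
translate([60, 0, 1040]) cube([280, 60, 60]);
translate([60, 0, 1560]) cube([280, 60, 60]);
translate([340, 0, 0]) cube([60, 60, 2140]);


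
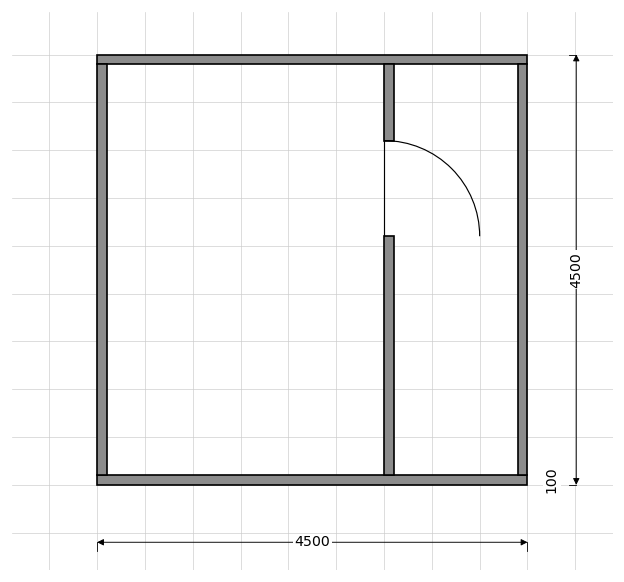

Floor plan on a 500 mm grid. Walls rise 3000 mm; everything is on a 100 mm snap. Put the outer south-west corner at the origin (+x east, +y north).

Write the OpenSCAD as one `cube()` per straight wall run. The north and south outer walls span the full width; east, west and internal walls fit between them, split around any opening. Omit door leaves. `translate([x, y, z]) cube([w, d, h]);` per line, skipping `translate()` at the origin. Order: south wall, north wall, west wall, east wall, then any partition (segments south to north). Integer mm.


cube([4500, 100, 3000]);
translate([0, 4400, 0]) cube([4500, 100, 3000]);
translate([0, 100, 0]) cube([100, 4300, 3000]);
translate([4400, 100, 0]) cube([100, 4300, 3000]);
translate([3000, 100, 0]) cube([100, 2500, 3000]);
translate([3000, 3600, 0]) cube([100, 800, 3000]);


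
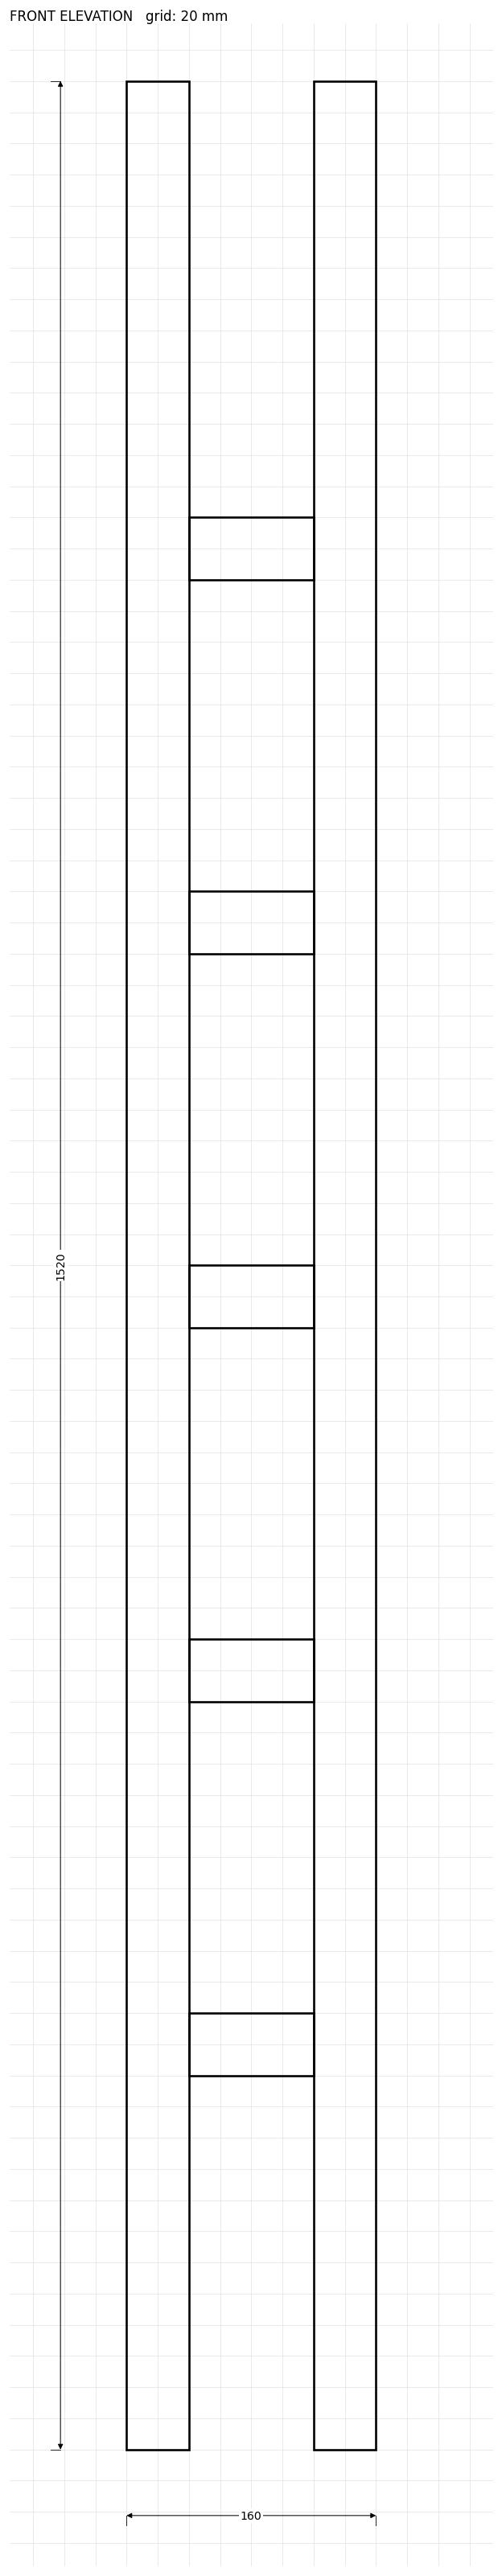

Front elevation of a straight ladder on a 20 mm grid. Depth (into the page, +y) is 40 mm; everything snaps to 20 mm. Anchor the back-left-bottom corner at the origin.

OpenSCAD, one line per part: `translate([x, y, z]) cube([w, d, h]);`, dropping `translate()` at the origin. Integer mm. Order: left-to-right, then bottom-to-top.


cube([40, 40, 1520]);
translate([40, 0, 240]) cube([80, 40, 40]);
translate([40, 0, 480]) cube([80, 40, 40]);
translate([40, 0, 720]) cube([80, 40, 40]);
translate([40, 0, 960]) cube([80, 40, 40]);
translate([40, 0, 1200]) cube([80, 40, 40]);
translate([120, 0, 0]) cube([40, 40, 1520]);
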